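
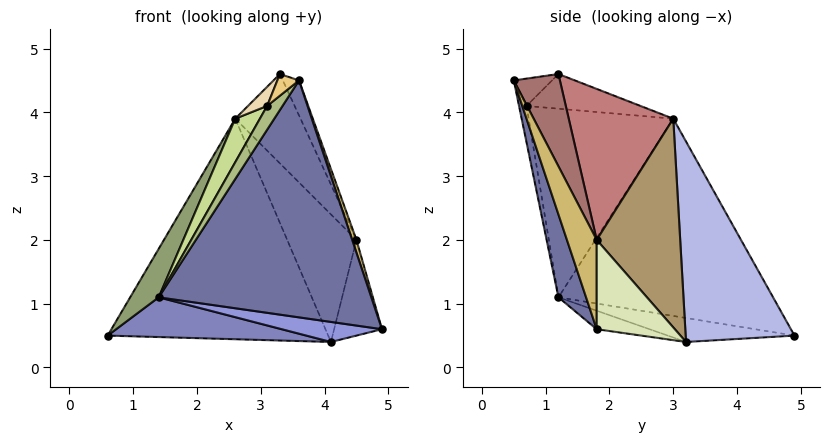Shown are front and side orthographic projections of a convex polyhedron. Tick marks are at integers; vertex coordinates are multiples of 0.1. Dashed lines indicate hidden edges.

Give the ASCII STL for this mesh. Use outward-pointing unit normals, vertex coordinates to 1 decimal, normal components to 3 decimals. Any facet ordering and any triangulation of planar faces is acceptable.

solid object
 facet normal 0.124 -0.953 -0.276
  outer loop
   vertex 1.4 1.2 1.1
   vertex 4.9 1.8 0.6
   vertex 3.6 0.5 4.5
  endloop
 endfacet
 facet normal -0.117 -0.184 -0.976
  outer loop
   vertex 1.4 1.2 1.1
   vertex 0.6 4.9 0.5
   vertex 4.1 3.2 0.4
  endloop
 endfacet
 facet normal -0.105 -0.199 -0.974
  outer loop
   vertex 1.4 1.2 1.1
   vertex 4.1 3.2 0.4
   vertex 4.9 1.8 0.6
  endloop
 endfacet
 facet normal 0.430 0.872 0.234
  outer loop
   vertex 2.6 3.0 3.9
   vertex 4.1 3.2 0.4
   vertex 0.6 4.9 0.5
  endloop
 endfacet
 facet normal -0.883 -0.117 0.454
  outer loop
   vertex 2.6 3.0 3.9
   vertex 0.6 4.9 0.5
   vertex 1.4 1.2 1.1
  endloop
 endfacet
 facet normal -0.436 -0.894 0.098
  outer loop
   vertex 3.1 0.7 4.1
   vertex 1.4 1.2 1.1
   vertex 3.6 0.5 4.5
  endloop
 endfacet
 facet normal -0.871 -0.149 0.469
  outer loop
   vertex 3.1 0.7 4.1
   vertex 2.6 3.0 3.9
   vertex 1.4 1.2 1.1
  endloop
 endfacet
 facet normal 0.829 0.507 0.237
  outer loop
   vertex 4.5 1.8 2.0
   vertex 4.9 1.8 0.6
   vertex 4.1 3.2 0.4
  endloop
 endfacet
 facet normal 0.723 0.600 0.344
  outer loop
   vertex 4.5 1.8 2.0
   vertex 4.1 3.2 0.4
   vertex 2.6 3.0 3.9
  endloop
 endfacet
 facet normal 0.953 -0.136 0.272
  outer loop
   vertex 4.5 1.8 2.0
   vertex 3.6 0.5 4.5
   vertex 4.9 1.8 0.6
  endloop
 endfacet
 facet normal -0.666 -0.377 0.644
  outer loop
   vertex 3.3 1.2 4.6
   vertex 3.1 0.7 4.1
   vertex 3.6 0.5 4.5
  endloop
 endfacet
 facet normal -0.860 -0.145 0.489
  outer loop
   vertex 3.3 1.2 4.6
   vertex 2.6 3.0 3.9
   vertex 3.1 0.7 4.1
  endloop
 endfacet
 facet normal 0.840 0.295 0.456
  outer loop
   vertex 3.3 1.2 4.6
   vertex 3.6 0.5 4.5
   vertex 4.5 1.8 2.0
  endloop
 endfacet
 facet normal 0.754 0.471 0.457
  outer loop
   vertex 3.3 1.2 4.6
   vertex 4.5 1.8 2.0
   vertex 2.6 3.0 3.9
  endloop
 endfacet
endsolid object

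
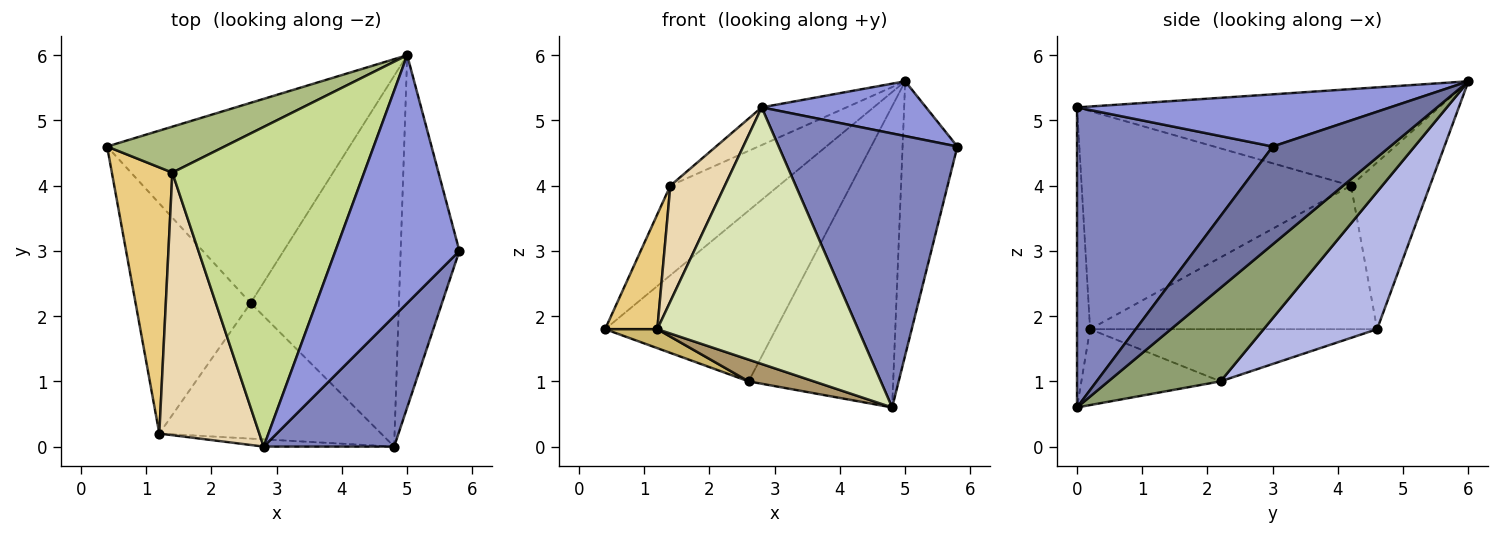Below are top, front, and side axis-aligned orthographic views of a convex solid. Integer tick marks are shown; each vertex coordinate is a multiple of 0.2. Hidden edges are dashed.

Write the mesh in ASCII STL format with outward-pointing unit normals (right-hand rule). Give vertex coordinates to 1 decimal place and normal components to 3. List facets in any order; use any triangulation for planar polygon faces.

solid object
 facet normal 0.796 0.372 -0.478
  outer loop
   vertex 5.0 6.0 5.6
   vertex 5.8 3.0 4.6
   vertex 4.8 0.0 0.6
  endloop
 endfacet
 facet normal 0.703 -0.642 0.306
  outer loop
   vertex 2.8 0.0 5.2
   vertex 4.8 0.0 0.6
   vertex 5.8 3.0 4.6
  endloop
 endfacet
 facet normal 0.380 -0.200 0.903
  outer loop
   vertex 2.8 0.0 5.2
   vertex 5.8 3.0 4.6
   vertex 5.0 6.0 5.6
  endloop
 endfacet
 facet normal 0.396 0.596 -0.699
  outer loop
   vertex 2.6 2.2 1.0
   vertex 0.4 4.6 1.8
   vertex 5.0 6.0 5.6
  endloop
 endfacet
 facet normal 0.440 0.566 -0.697
  outer loop
   vertex 2.6 2.2 1.0
   vertex 5.0 6.0 5.6
   vertex 4.8 0.0 0.6
  endloop
 endfacet
 facet normal -0.544 0.747 0.383
  outer loop
   vertex 1.4 4.2 4.0
   vertex 5.0 6.0 5.6
   vertex 0.4 4.6 1.8
  endloop
 endfacet
 facet normal -0.447 0.105 0.888
  outer loop
   vertex 1.4 4.2 4.0
   vertex 2.8 0.0 5.2
   vertex 5.0 6.0 5.6
  endloop
 endfacet
 facet normal -0.065 -0.997 -0.028
  outer loop
   vertex 1.2 0.2 1.8
   vertex 4.8 0.0 0.6
   vertex 2.8 0.0 5.2
  endloop
 endfacet
 facet normal -0.320 -0.150 -0.935
  outer loop
   vertex 1.2 0.2 1.8
   vertex 2.6 2.2 1.0
   vertex 4.8 0.0 0.6
  endloop
 endfacet
 facet normal -0.412 -0.075 -0.908
  outer loop
   vertex 1.2 0.2 1.8
   vertex 0.4 4.6 1.8
   vertex 2.6 2.2 1.0
  endloop
 endfacet
 facet normal -0.909 -0.165 0.383
  outer loop
   vertex 1.2 0.2 1.8
   vertex 1.4 4.2 4.0
   vertex 0.4 4.6 1.8
  endloop
 endfacet
 facet normal -0.894 -0.181 0.410
  outer loop
   vertex 1.2 0.2 1.8
   vertex 2.8 0.0 5.2
   vertex 1.4 4.2 4.0
  endloop
 endfacet
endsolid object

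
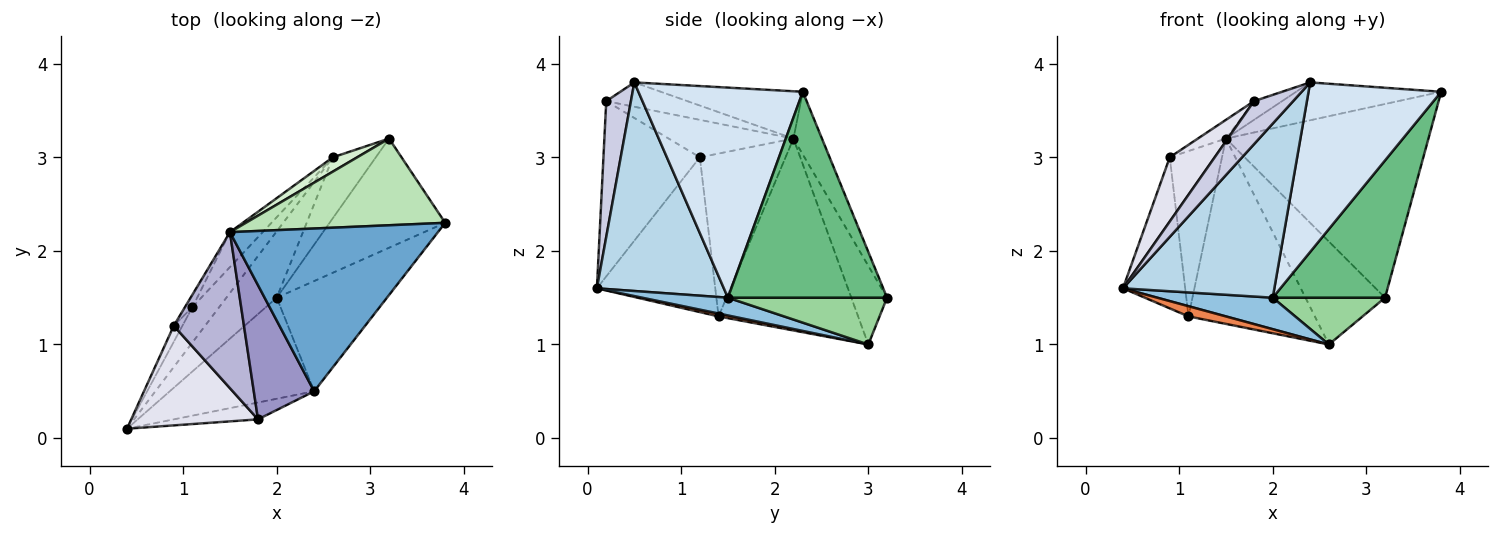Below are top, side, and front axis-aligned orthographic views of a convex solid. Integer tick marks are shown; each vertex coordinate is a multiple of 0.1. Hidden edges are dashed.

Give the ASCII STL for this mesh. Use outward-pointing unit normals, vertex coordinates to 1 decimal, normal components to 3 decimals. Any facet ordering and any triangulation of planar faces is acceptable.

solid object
 facet normal -0.216 0.221 0.951
  outer loop
   vertex 1.5 2.2 3.2
   vertex 2.4 0.5 3.8
   vertex 3.8 2.3 3.7
  endloop
 endfacet
 facet normal 0.304 -0.408 -0.861
  outer loop
   vertex 2.0 1.5 1.5
   vertex 0.4 0.1 1.6
   vertex 2.6 3.0 1.0
  endloop
 endfacet
 facet normal 0.587 -0.700 -0.406
  outer loop
   vertex 2.0 1.5 1.5
   vertex 2.4 0.5 3.8
   vertex 0.4 0.1 1.6
  endloop
 endfacet
 facet normal 0.720 -0.581 -0.378
  outer loop
   vertex 2.0 1.5 1.5
   vertex 3.8 2.3 3.7
   vertex 2.4 0.5 3.8
  endloop
 endfacet
 facet normal 0.104 -0.276 -0.955
  outer loop
   vertex 1.1 1.4 1.3
   vertex 2.6 3.0 1.0
   vertex 0.4 0.1 1.6
  endloop
 endfacet
 facet normal -0.735 0.666 -0.126
  outer loop
   vertex 1.1 1.4 1.3
   vertex 1.5 2.2 3.2
   vertex 2.6 3.0 1.0
  endloop
 endfacet
 facet normal -0.884 0.465 -0.049
  outer loop
   vertex 0.9 1.2 3.0
   vertex 1.1 1.4 1.3
   vertex 0.4 0.1 1.6
  endloop
 endfacet
 facet normal -0.853 0.520 -0.039
  outer loop
   vertex 0.9 1.2 3.0
   vertex 1.5 2.2 3.2
   vertex 1.1 1.4 1.3
  endloop
 endfacet
 facet normal 0.743 -0.524 -0.417
  outer loop
   vertex 3.2 3.2 1.5
   vertex 3.8 2.3 3.7
   vertex 2.0 1.5 1.5
  endloop
 endfacet
 facet normal 0.654 -0.461 -0.600
  outer loop
   vertex 3.2 3.2 1.5
   vertex 2.0 1.5 1.5
   vertex 2.6 3.0 1.0
  endloop
 endfacet
 facet normal -0.127 0.905 0.405
  outer loop
   vertex 3.2 3.2 1.5
   vertex 1.5 2.2 3.2
   vertex 3.8 2.3 3.7
  endloop
 endfacet
 facet normal -0.406 0.905 0.126
  outer loop
   vertex 3.2 3.2 1.5
   vertex 2.6 3.0 1.0
   vertex 1.5 2.2 3.2
  endloop
 endfacet
 facet normal -0.371 0.128 0.920
  outer loop
   vertex 1.8 0.2 3.6
   vertex 2.4 0.5 3.8
   vertex 1.5 2.2 3.2
  endloop
 endfacet
 facet normal -0.468 0.105 0.877
  outer loop
   vertex 1.8 0.2 3.6
   vertex 1.5 2.2 3.2
   vertex 0.9 1.2 3.0
  endloop
 endfacet
 facet normal 0.506 -0.803 -0.314
  outer loop
   vertex 1.8 0.2 3.6
   vertex 0.4 0.1 1.6
   vertex 2.4 0.5 3.8
  endloop
 endfacet
 facet normal -0.758 -0.353 0.548
  outer loop
   vertex 1.8 0.2 3.6
   vertex 0.9 1.2 3.0
   vertex 0.4 0.1 1.6
  endloop
 endfacet
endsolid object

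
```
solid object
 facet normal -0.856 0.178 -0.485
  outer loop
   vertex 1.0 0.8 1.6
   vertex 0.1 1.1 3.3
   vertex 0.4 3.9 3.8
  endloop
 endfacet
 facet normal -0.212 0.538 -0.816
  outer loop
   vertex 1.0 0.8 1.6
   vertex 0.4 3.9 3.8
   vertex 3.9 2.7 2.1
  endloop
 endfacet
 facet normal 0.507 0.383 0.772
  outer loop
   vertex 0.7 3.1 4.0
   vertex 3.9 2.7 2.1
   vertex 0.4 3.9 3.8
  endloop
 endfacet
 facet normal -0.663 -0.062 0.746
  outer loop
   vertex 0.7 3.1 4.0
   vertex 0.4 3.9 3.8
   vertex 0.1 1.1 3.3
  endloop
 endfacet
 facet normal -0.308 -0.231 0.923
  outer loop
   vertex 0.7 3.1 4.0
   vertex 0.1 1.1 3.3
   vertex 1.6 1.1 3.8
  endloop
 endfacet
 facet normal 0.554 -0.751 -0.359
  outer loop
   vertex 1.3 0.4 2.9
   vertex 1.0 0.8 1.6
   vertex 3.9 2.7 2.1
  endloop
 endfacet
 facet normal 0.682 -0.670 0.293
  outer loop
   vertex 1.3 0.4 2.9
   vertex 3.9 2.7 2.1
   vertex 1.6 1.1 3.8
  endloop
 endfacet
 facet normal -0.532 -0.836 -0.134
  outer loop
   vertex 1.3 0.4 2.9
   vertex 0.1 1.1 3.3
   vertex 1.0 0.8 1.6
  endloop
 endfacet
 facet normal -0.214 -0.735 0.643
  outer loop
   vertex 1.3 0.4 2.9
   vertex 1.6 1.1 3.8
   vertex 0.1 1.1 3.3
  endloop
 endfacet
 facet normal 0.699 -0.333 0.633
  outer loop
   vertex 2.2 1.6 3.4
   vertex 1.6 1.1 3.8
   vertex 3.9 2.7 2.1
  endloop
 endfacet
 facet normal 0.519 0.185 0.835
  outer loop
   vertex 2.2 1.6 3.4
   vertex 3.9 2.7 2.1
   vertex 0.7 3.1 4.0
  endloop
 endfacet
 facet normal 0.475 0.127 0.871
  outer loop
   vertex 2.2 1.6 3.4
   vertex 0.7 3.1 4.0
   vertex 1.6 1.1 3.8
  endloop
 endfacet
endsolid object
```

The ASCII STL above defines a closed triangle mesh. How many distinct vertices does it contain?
8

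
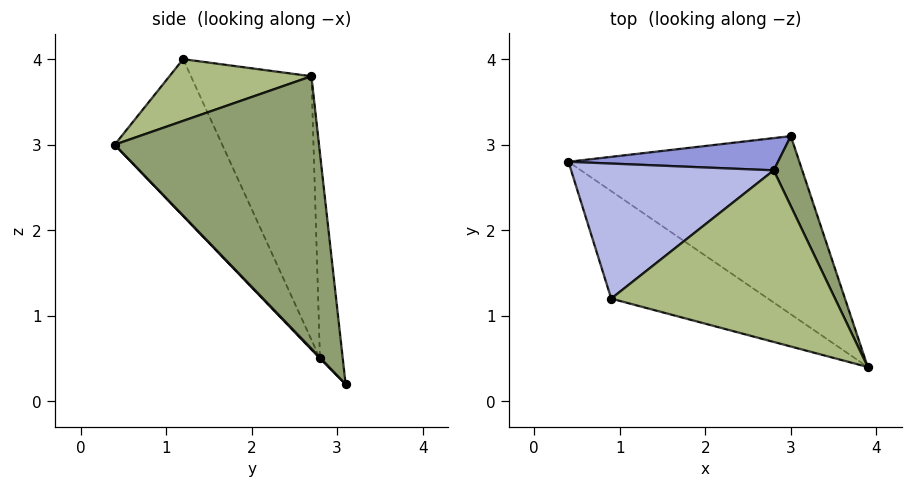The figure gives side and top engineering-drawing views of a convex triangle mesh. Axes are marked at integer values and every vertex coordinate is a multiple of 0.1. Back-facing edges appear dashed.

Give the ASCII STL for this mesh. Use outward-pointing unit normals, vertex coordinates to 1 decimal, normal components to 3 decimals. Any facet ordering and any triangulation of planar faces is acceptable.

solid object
 facet normal 0.003 -0.719 -0.695
  outer loop
   vertex 3.0 3.1 0.2
   vertex 3.9 0.4 3.0
   vertex 0.4 2.8 0.5
  endloop
 endfacet
 facet normal -0.348 -0.870 -0.348
  outer loop
   vertex 0.9 1.2 4.0
   vertex 0.4 2.8 0.5
   vertex 3.9 0.4 3.0
  endloop
 endfacet
 facet normal -0.102 0.989 0.104
  outer loop
   vertex 2.8 2.7 3.8
   vertex 3.0 3.1 0.2
   vertex 0.4 2.8 0.5
  endloop
 endfacet
 facet normal -0.537 0.735 0.413
  outer loop
   vertex 2.8 2.7 3.8
   vertex 0.4 2.8 0.5
   vertex 0.9 1.2 4.0
  endloop
 endfacet
 facet normal 0.911 0.402 0.095
  outer loop
   vertex 2.8 2.7 3.8
   vertex 3.9 0.4 3.0
   vertex 3.0 3.1 0.2
  endloop
 endfacet
 facet normal 0.260 -0.204 0.944
  outer loop
   vertex 2.8 2.7 3.8
   vertex 0.9 1.2 4.0
   vertex 3.9 0.4 3.0
  endloop
 endfacet
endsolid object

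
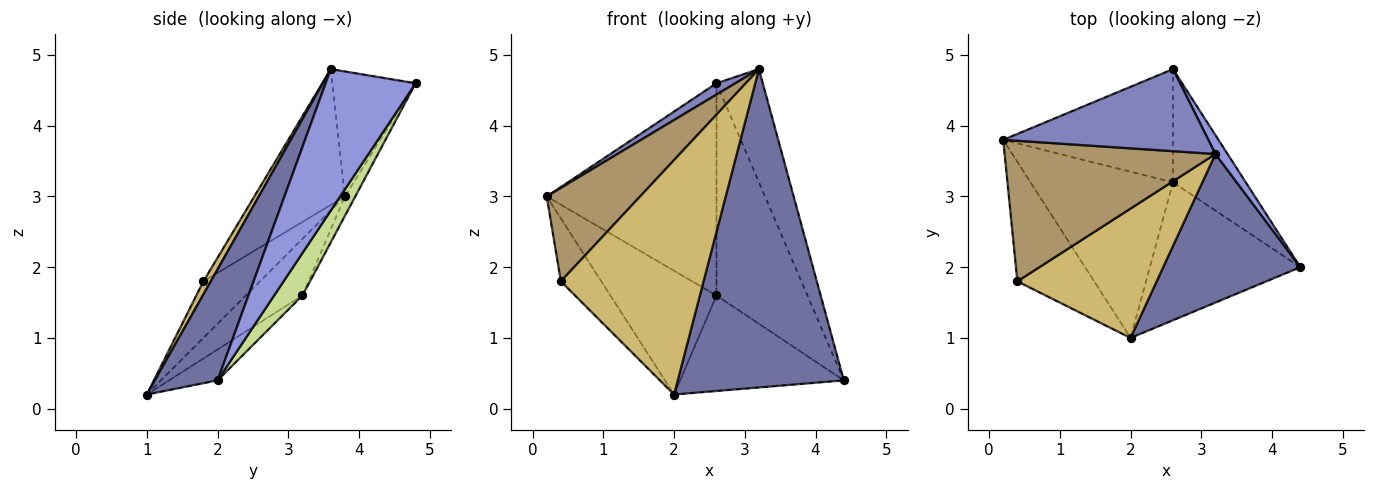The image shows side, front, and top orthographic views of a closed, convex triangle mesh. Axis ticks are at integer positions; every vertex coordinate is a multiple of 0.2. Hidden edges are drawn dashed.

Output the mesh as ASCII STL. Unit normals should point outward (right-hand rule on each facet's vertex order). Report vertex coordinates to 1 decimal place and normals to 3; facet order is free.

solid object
 facet normal 0.324 -0.857 0.400
  outer loop
   vertex 3.2 3.6 4.8
   vertex 2.0 1.0 0.2
   vertex 4.4 2.0 0.4
  endloop
 endfacet
 facet normal -0.517 -0.117 0.848
  outer loop
   vertex 2.6 4.8 4.6
   vertex 0.2 3.8 3.0
   vertex 3.2 3.6 4.8
  endloop
 endfacet
 facet normal 0.887 0.456 0.076
  outer loop
   vertex 2.6 4.8 4.6
   vertex 3.2 3.6 4.8
   vertex 4.4 2.0 0.4
  endloop
 endfacet
 facet normal -0.304 0.569 -0.764
  outer loop
   vertex 2.6 3.2 1.6
   vertex 2.0 1.0 0.2
   vertex 0.2 3.8 3.0
  endloop
 endfacet
 facet normal -0.166 0.561 -0.811
  outer loop
   vertex 2.6 3.2 1.6
   vertex 4.4 2.0 0.4
   vertex 2.0 1.0 0.2
  endloop
 endfacet
 facet normal -0.054 0.881 -0.470
  outer loop
   vertex 2.6 3.2 1.6
   vertex 0.2 3.8 3.0
   vertex 2.6 4.8 4.6
  endloop
 endfacet
 facet normal 0.265 0.851 -0.454
  outer loop
   vertex 2.6 3.2 1.6
   vertex 2.6 4.8 4.6
   vertex 4.4 2.0 0.4
  endloop
 endfacet
 facet normal -0.546 0.390 -0.741
  outer loop
   vertex 0.4 1.8 1.8
   vertex 0.2 3.8 3.0
   vertex 2.0 1.0 0.2
  endloop
 endfacet
 facet normal -0.473 -0.488 0.734
  outer loop
   vertex 0.4 1.8 1.8
   vertex 3.2 3.6 4.8
   vertex 0.2 3.8 3.0
  endloop
 endfacet
 facet normal 0.045 -0.875 0.483
  outer loop
   vertex 0.4 1.8 1.8
   vertex 2.0 1.0 0.2
   vertex 3.2 3.6 4.8
  endloop
 endfacet
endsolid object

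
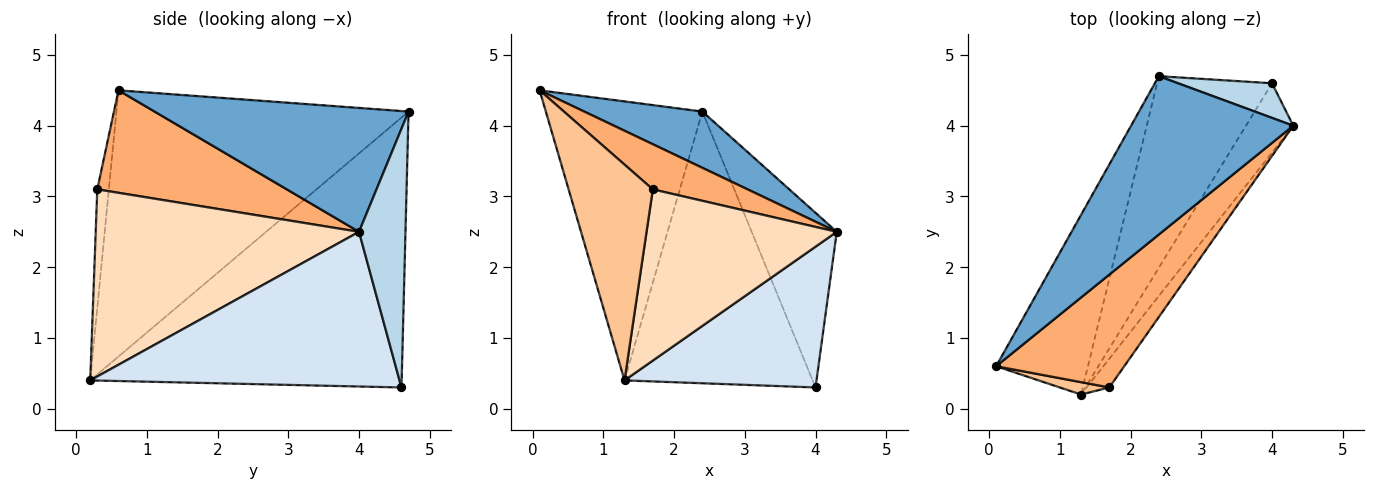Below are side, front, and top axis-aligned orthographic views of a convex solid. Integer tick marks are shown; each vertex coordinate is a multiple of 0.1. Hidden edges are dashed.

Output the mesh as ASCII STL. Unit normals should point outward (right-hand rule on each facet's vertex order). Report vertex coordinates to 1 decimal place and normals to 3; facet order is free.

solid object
 facet normal 0.584 -0.272 0.765
  outer loop
   vertex 2.4 4.7 4.2
   vertex 0.1 0.6 4.5
   vertex 4.3 4.0 2.5
  endloop
 endfacet
 facet normal -0.843 0.452 -0.291
  outer loop
   vertex 1.3 0.2 0.4
   vertex 0.1 0.6 4.5
   vertex 2.4 4.7 4.2
  endloop
 endfacet
 facet normal 0.472 0.865 0.171
  outer loop
   vertex 4.0 4.6 0.3
   vertex 2.4 4.7 4.2
   vertex 4.3 4.0 2.5
  endloop
 endfacet
 facet normal 0.822 -0.510 -0.251
  outer loop
   vertex 4.0 4.6 0.3
   vertex 4.3 4.0 2.5
   vertex 1.3 0.2 0.4
  endloop
 endfacet
 facet normal -0.804 0.486 -0.342
  outer loop
   vertex 4.0 4.6 0.3
   vertex 1.3 0.2 0.4
   vertex 2.4 4.7 4.2
  endloop
 endfacet
 facet normal 0.596 -0.298 0.745
  outer loop
   vertex 1.7 0.3 3.1
   vertex 4.3 4.0 2.5
   vertex 0.1 0.6 4.5
  endloop
 endfacet
 facet normal -0.136 -0.989 0.057
  outer loop
   vertex 1.7 0.3 3.1
   vertex 0.1 0.6 4.5
   vertex 1.3 0.2 0.4
  endloop
 endfacet
 facet normal 0.807 -0.583 -0.098
  outer loop
   vertex 1.7 0.3 3.1
   vertex 1.3 0.2 0.4
   vertex 4.3 4.0 2.5
  endloop
 endfacet
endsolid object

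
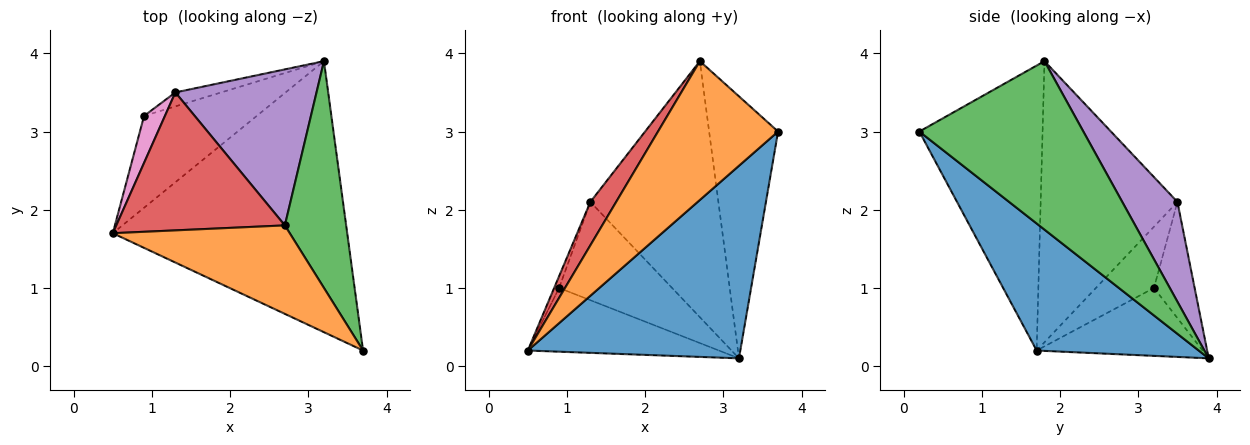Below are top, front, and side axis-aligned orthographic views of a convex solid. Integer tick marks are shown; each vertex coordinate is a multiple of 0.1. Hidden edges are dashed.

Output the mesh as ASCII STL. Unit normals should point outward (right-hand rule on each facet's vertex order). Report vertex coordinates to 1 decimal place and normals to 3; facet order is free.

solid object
 facet normal 0.404 -0.530 -0.746
  outer loop
   vertex 3.2 3.9 0.1
   vertex 3.7 0.2 3.0
   vertex 0.5 1.7 0.2
  endloop
 endfacet
 facet normal -0.654 -0.638 0.406
  outer loop
   vertex 2.7 1.8 3.9
   vertex 0.5 1.7 0.2
   vertex 3.7 0.2 3.0
  endloop
 endfacet
 facet normal 0.874 0.367 0.318
  outer loop
   vertex 2.7 1.8 3.9
   vertex 3.7 0.2 3.0
   vertex 3.2 3.9 0.1
  endloop
 endfacet
 facet normal -0.847 -0.160 0.508
  outer loop
   vertex 1.3 3.5 2.1
   vertex 0.5 1.7 0.2
   vertex 2.7 1.8 3.9
  endloop
 endfacet
 facet normal 0.345 0.801 0.488
  outer loop
   vertex 1.3 3.5 2.1
   vertex 2.7 1.8 3.9
   vertex 3.2 3.9 0.1
  endloop
 endfacet
 facet normal -0.444 0.511 -0.736
  outer loop
   vertex 0.9 3.2 1.0
   vertex 3.2 3.9 0.1
   vertex 0.5 1.7 0.2
  endloop
 endfacet
 facet normal -0.944 0.080 0.321
  outer loop
   vertex 0.9 3.2 1.0
   vertex 0.5 1.7 0.2
   vertex 1.3 3.5 2.1
  endloop
 endfacet
 facet normal -0.336 0.933 -0.132
  outer loop
   vertex 0.9 3.2 1.0
   vertex 1.3 3.5 2.1
   vertex 3.2 3.9 0.1
  endloop
 endfacet
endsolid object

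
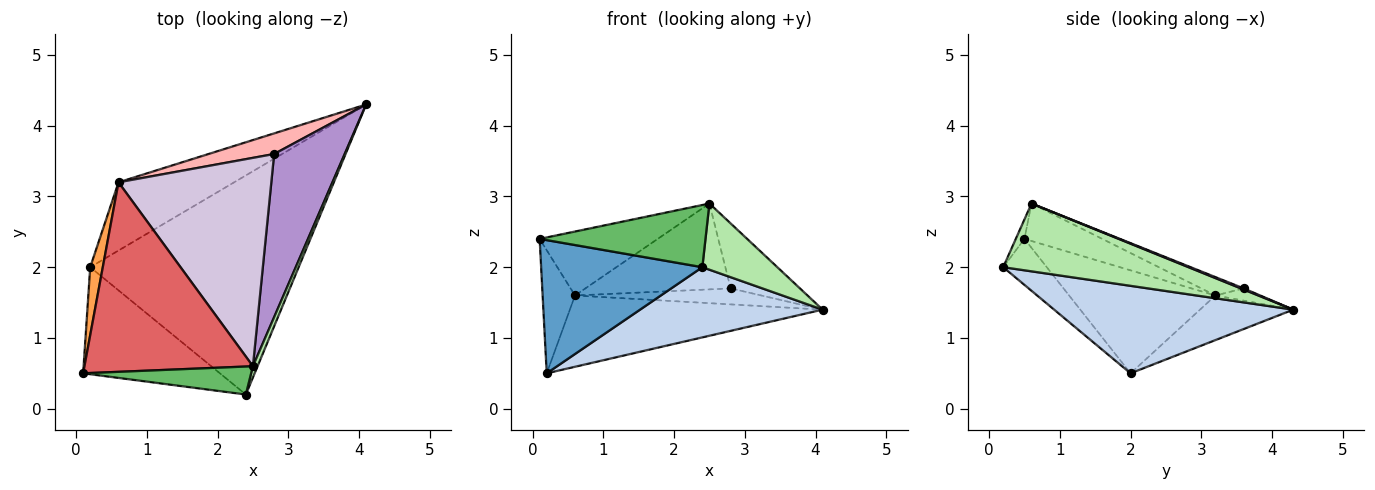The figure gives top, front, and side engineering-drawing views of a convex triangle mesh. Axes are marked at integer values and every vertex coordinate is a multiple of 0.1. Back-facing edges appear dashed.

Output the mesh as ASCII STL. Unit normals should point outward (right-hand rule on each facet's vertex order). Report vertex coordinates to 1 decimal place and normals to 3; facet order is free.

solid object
 facet normal -0.206 -0.763 -0.613
  outer loop
   vertex 0.2 2.0 0.5
   vertex 2.4 0.2 2.0
   vertex 0.1 0.5 2.4
  endloop
 endfacet
 facet normal 0.371 -0.283 -0.884
  outer loop
   vertex 0.2 2.0 0.5
   vertex 4.1 4.3 1.4
   vertex 2.4 0.2 2.0
  endloop
 endfacet
 facet normal -0.969 0.215 0.118
  outer loop
   vertex 0.6 3.2 1.6
   vertex 0.2 2.0 0.5
   vertex 0.1 0.5 2.4
  endloop
 endfacet
 facet normal -0.258 0.698 -0.668
  outer loop
   vertex 0.6 3.2 1.6
   vertex 4.1 4.3 1.4
   vertex 0.2 2.0 0.5
  endloop
 endfacet
 facet normal -0.047 -0.911 0.410
  outer loop
   vertex 2.5 0.6 2.9
   vertex 0.1 0.5 2.4
   vertex 2.4 0.2 2.0
  endloop
 endfacet
 facet normal 0.925 -0.374 0.064
  outer loop
   vertex 2.5 0.6 2.9
   vertex 2.4 0.2 2.0
   vertex 4.1 4.3 1.4
  endloop
 endfacet
 facet normal -0.206 0.313 0.927
  outer loop
   vertex 2.5 0.6 2.9
   vertex 0.6 3.2 1.6
   vertex 0.1 0.5 2.4
  endloop
 endfacet
 facet normal -0.146 0.606 0.782
  outer loop
   vertex 2.8 3.6 1.7
   vertex 4.1 4.3 1.4
   vertex 0.6 3.2 1.6
  endloop
 endfacet
 facet normal 0.015 0.370 0.929
  outer loop
   vertex 2.8 3.6 1.7
   vertex 2.5 0.6 2.9
   vertex 4.1 4.3 1.4
  endloop
 endfacet
 facet normal -0.111 0.379 0.919
  outer loop
   vertex 2.8 3.6 1.7
   vertex 0.6 3.2 1.6
   vertex 2.5 0.6 2.9
  endloop
 endfacet
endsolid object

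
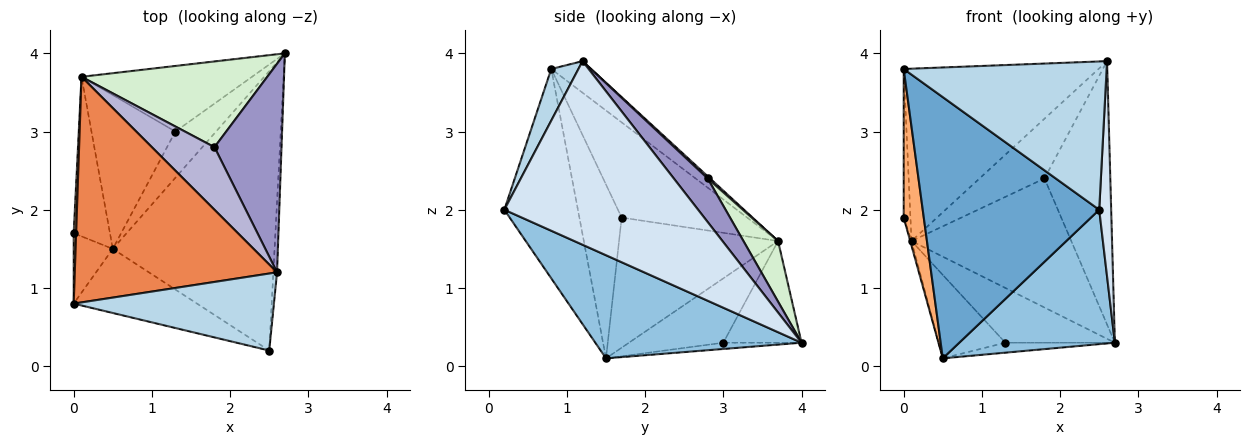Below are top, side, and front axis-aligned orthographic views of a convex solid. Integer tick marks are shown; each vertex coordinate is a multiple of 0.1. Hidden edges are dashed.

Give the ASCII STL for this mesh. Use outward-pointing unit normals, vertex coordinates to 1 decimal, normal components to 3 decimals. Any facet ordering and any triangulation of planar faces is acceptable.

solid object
 facet normal -0.375 -0.900 -0.221
  outer loop
   vertex 0.5 1.5 0.1
   vertex 2.5 0.2 2.0
   vertex 0.0 0.8 3.8
  endloop
 endfacet
 facet normal 0.498 -0.376 -0.781
  outer loop
   vertex 0.5 1.5 0.1
   vertex 2.7 4.0 0.3
   vertex 2.5 0.2 2.0
  endloop
 endfacet
 facet normal 0.118 -0.881 0.458
  outer loop
   vertex 2.6 1.2 3.9
   vertex 0.0 0.8 3.8
   vertex 2.5 0.2 2.0
  endloop
 endfacet
 facet normal 0.998 -0.062 -0.020
  outer loop
   vertex 2.6 1.2 3.9
   vertex 2.5 0.2 2.0
   vertex 2.7 4.0 0.3
  endloop
 endfacet
 facet normal -0.123 0.602 0.789
  outer loop
   vertex 2.6 1.2 3.9
   vertex 0.1 3.7 1.6
   vertex 0.0 0.8 3.8
  endloop
 endfacet
 facet normal -0.885 -0.420 -0.199
  outer loop
   vertex 0.0 1.7 1.9
   vertex 0.5 1.5 0.1
   vertex 0.0 0.8 3.8
  endloop
 endfacet
 facet normal -0.998 0.054 0.025
  outer loop
   vertex 0.0 1.7 1.9
   vertex 0.0 0.8 3.8
   vertex 0.1 3.7 1.6
  endloop
 endfacet
 facet normal -0.963 0.008 -0.268
  outer loop
   vertex 0.0 1.7 1.9
   vertex 0.1 3.7 1.6
   vertex 0.5 1.5 0.1
  endloop
 endfacet
 facet normal -0.149 0.208 -0.967
  outer loop
   vertex 1.3 3.0 0.3
   vertex 2.7 4.0 0.3
   vertex 0.5 1.5 0.1
  endloop
 endfacet
 facet normal -0.416 0.583 -0.698
  outer loop
   vertex 1.3 3.0 0.3
   vertex 0.1 3.7 1.6
   vertex 2.7 4.0 0.3
  endloop
 endfacet
 facet normal -0.559 0.395 -0.729
  outer loop
   vertex 1.3 3.0 0.3
   vertex 0.5 1.5 0.1
   vertex 0.1 3.7 1.6
  endloop
 endfacet
 facet normal 0.178 0.820 0.545
  outer loop
   vertex 1.8 2.8 2.4
   vertex 2.7 4.0 0.3
   vertex 0.1 3.7 1.6
  endloop
 endfacet
 facet normal 0.374 0.727 0.576
  outer loop
   vertex 1.8 2.8 2.4
   vertex 2.6 1.2 3.9
   vertex 2.7 4.0 0.3
  endloop
 endfacet
 facet normal 0.025 0.690 0.723
  outer loop
   vertex 1.8 2.8 2.4
   vertex 0.1 3.7 1.6
   vertex 2.6 1.2 3.9
  endloop
 endfacet
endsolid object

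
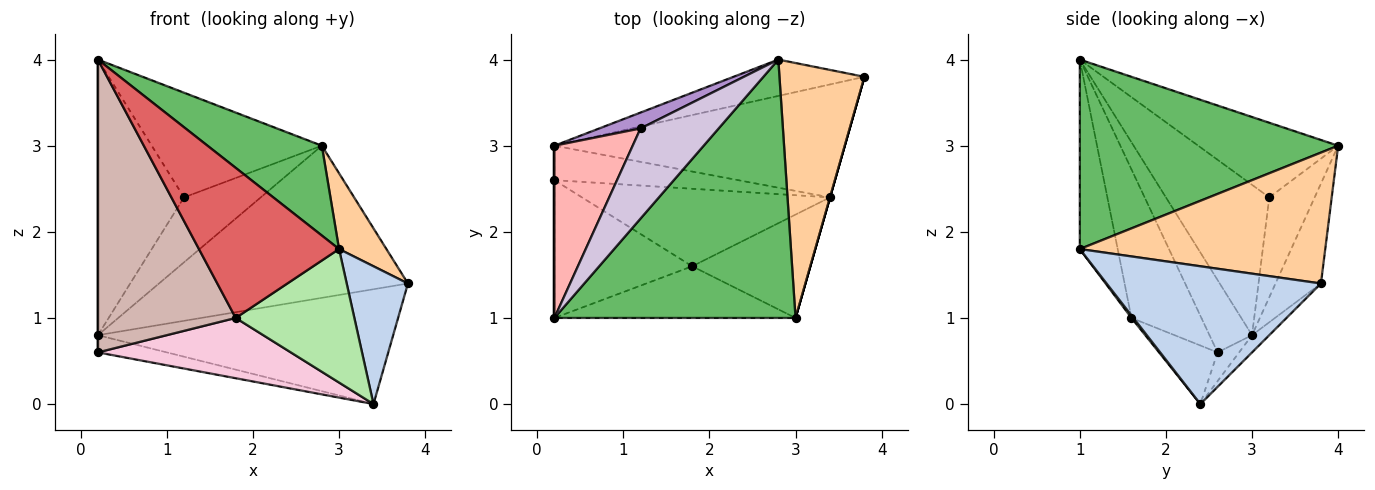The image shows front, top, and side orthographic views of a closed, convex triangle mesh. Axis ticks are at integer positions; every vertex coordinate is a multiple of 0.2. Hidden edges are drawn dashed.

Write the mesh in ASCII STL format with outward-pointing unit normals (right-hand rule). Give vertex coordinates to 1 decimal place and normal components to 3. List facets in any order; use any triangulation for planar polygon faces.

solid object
 facet normal -0.042 0.712 -0.701
  outer loop
   vertex 3.4 2.4 0.0
   vertex 0.2 3.0 0.8
   vertex 3.8 3.8 1.4
  endloop
 endfacet
 facet normal 0.962 -0.275 0.000
  outer loop
   vertex 3.4 2.4 0.0
   vertex 3.8 3.8 1.4
   vertex 3.0 1.0 1.8
  endloop
 endfacet
 facet normal -0.175 0.958 -0.229
  outer loop
   vertex 2.8 4.0 3.0
   vertex 3.8 3.8 1.4
   vertex 0.2 3.0 0.8
  endloop
 endfacet
 facet normal 0.828 -0.160 0.537
  outer loop
   vertex 2.8 4.0 3.0
   vertex 3.0 1.0 1.8
   vertex 3.8 3.8 1.4
  endloop
 endfacet
 facet normal 0.596 -0.264 0.758
  outer loop
   vertex 2.8 4.0 3.0
   vertex 0.2 1.0 4.0
   vertex 3.0 1.0 1.8
  endloop
 endfacet
 facet normal 0.013 -0.791 -0.612
  outer loop
   vertex 1.8 1.6 1.0
   vertex 3.4 2.4 0.0
   vertex 3.0 1.0 1.8
  endloop
 endfacet
 facet normal -0.248 -0.916 -0.315
  outer loop
   vertex 1.8 1.6 1.0
   vertex 3.0 1.0 1.8
   vertex 0.2 1.0 4.0
  endloop
 endfacet
 facet normal -0.713 0.594 0.371
  outer loop
   vertex 1.2 3.2 2.4
   vertex 0.2 3.0 0.8
   vertex 0.2 1.0 4.0
  endloop
 endfacet
 facet normal -0.498 0.842 0.206
  outer loop
   vertex 1.2 3.2 2.4
   vertex 2.8 4.0 3.0
   vertex 0.2 3.0 0.8
  endloop
 endfacet
 facet normal -0.529 0.643 0.554
  outer loop
   vertex 1.2 3.2 2.4
   vertex 0.2 1.0 4.0
   vertex 2.8 4.0 3.0
  endloop
 endfacet
 facet normal -1.000 0.000 0.000
  outer loop
   vertex 0.2 2.6 0.6
   vertex 0.2 1.0 4.0
   vertex 0.2 3.0 0.8
  endloop
 endfacet
 facet normal -0.417 -0.822 -0.387
  outer loop
   vertex 0.2 2.6 0.6
   vertex 1.8 1.6 1.0
   vertex 0.2 1.0 4.0
  endloop
 endfacet
 facet normal -0.138 0.443 -0.886
  outer loop
   vertex 0.2 2.6 0.6
   vertex 0.2 3.0 0.8
   vertex 3.4 2.4 0.0
  endloop
 endfacet
 facet normal -0.183 -0.604 -0.776
  outer loop
   vertex 0.2 2.6 0.6
   vertex 3.4 2.4 0.0
   vertex 1.8 1.6 1.0
  endloop
 endfacet
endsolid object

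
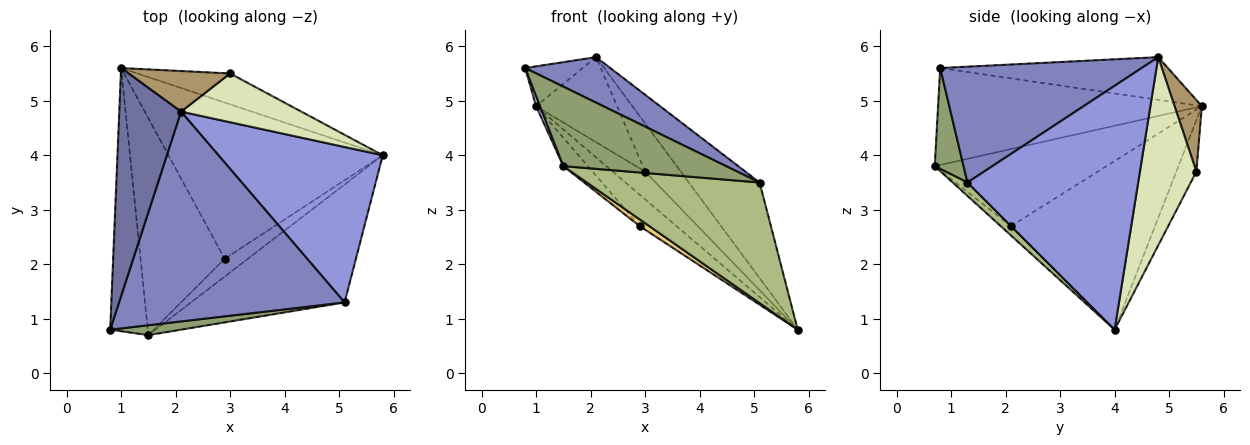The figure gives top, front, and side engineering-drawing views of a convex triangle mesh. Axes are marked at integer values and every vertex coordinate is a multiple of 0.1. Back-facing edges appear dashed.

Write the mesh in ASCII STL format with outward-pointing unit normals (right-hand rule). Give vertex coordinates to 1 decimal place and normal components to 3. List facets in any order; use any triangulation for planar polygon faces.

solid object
 facet normal -0.563 0.142 0.814
  outer loop
   vertex 2.1 4.8 5.8
   vertex 1.0 5.6 4.9
   vertex 0.8 0.8 5.6
  endloop
 endfacet
 facet normal 0.449 -0.189 0.873
  outer loop
   vertex 5.1 1.3 3.5
   vertex 2.1 4.8 5.8
   vertex 0.8 0.8 5.6
  endloop
 endfacet
 facet normal 0.784 0.325 0.528
  outer loop
   vertex 5.1 1.3 3.5
   vertex 5.8 4.0 0.8
   vertex 2.1 4.8 5.8
  endloop
 endfacet
 facet normal -0.932 -0.014 -0.362
  outer loop
   vertex 1.5 0.7 3.8
   vertex 0.8 0.8 5.6
   vertex 1.0 5.6 4.9
  endloop
 endfacet
 facet normal 0.173 -0.977 0.122
  outer loop
   vertex 1.5 0.7 3.8
   vertex 5.1 1.3 3.5
   vertex 0.8 0.8 5.6
  endloop
 endfacet
 facet normal 0.061 -0.714 -0.698
  outer loop
   vertex 1.5 0.7 3.8
   vertex 5.8 4.0 0.8
   vertex 5.1 1.3 3.5
  endloop
 endfacet
 facet normal -0.382 0.617 -0.688
  outer loop
   vertex 3.0 5.5 3.7
   vertex 5.8 4.0 0.8
   vertex 1.0 5.6 4.9
  endloop
 endfacet
 facet normal 0.744 0.470 0.475
  outer loop
   vertex 3.0 5.5 3.7
   vertex 2.1 4.8 5.8
   vertex 5.8 4.0 0.8
  endloop
 endfacet
 facet normal 0.291 0.863 0.412
  outer loop
   vertex 3.0 5.5 3.7
   vertex 1.0 5.6 4.9
   vertex 2.1 4.8 5.8
  endloop
 endfacet
 facet normal -0.611 0.156 -0.776
  outer loop
   vertex 2.9 2.1 2.7
   vertex 1.0 5.6 4.9
   vertex 5.8 4.0 0.8
  endloop
 endfacet
 facet normal -0.356 -0.331 -0.874
  outer loop
   vertex 2.9 2.1 2.7
   vertex 5.8 4.0 0.8
   vertex 1.5 0.7 3.8
  endloop
 endfacet
 facet normal -0.673 0.096 -0.734
  outer loop
   vertex 2.9 2.1 2.7
   vertex 1.5 0.7 3.8
   vertex 1.0 5.6 4.9
  endloop
 endfacet
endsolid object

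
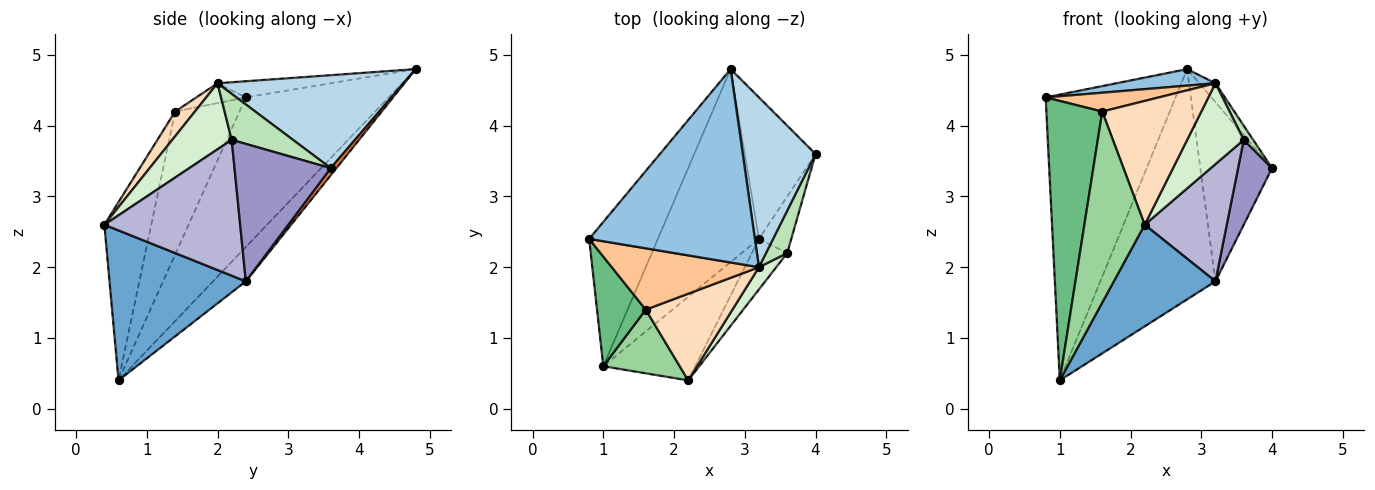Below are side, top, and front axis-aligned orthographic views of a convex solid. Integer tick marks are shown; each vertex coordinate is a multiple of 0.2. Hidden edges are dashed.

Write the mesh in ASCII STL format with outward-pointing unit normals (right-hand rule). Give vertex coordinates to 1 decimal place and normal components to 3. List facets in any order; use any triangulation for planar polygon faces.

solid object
 facet normal 0.720 -0.536 -0.441
  outer loop
   vertex 3.2 2.4 1.8
   vertex 2.2 0.4 2.6
   vertex 1.0 0.6 0.4
  endloop
 endfacet
 facet normal -0.097 -0.085 0.992
  outer loop
   vertex 2.8 4.8 4.8
   vertex 0.8 2.4 4.4
   vertex 3.2 2.0 4.6
  endloop
 endfacet
 facet normal 0.786 0.068 0.615
  outer loop
   vertex 2.8 4.8 4.8
   vertex 3.2 2.0 4.6
   vertex 4.0 3.6 3.4
  endloop
 endfacet
 facet normal -0.700 0.637 -0.322
  outer loop
   vertex 2.8 4.8 4.8
   vertex 1.0 0.6 0.4
   vertex 0.8 2.4 4.4
  endloop
 endfacet
 facet normal 0.062 0.783 -0.618
  outer loop
   vertex 2.8 4.8 4.8
   vertex 4.0 3.6 3.4
   vertex 3.2 2.4 1.8
  endloop
 endfacet
 facet normal -0.213 0.749 -0.627
  outer loop
   vertex 2.8 4.8 4.8
   vertex 3.2 2.4 1.8
   vertex 1.0 0.6 0.4
  endloop
 endfacet
 facet normal -0.128 -0.292 0.948
  outer loop
   vertex 1.6 1.4 4.2
   vertex 3.2 2.0 4.6
   vertex 0.8 2.4 4.4
  endloop
 endfacet
 facet normal 0.162 -0.808 0.566
  outer loop
   vertex 1.6 1.4 4.2
   vertex 2.2 0.4 2.6
   vertex 3.2 2.0 4.6
  endloop
 endfacet
 facet normal -0.731 -0.635 0.249
  outer loop
   vertex 1.6 1.4 4.2
   vertex 0.8 2.4 4.4
   vertex 1.0 0.6 0.4
  endloop
 endfacet
 facet normal -0.594 -0.763 0.254
  outer loop
   vertex 1.6 1.4 4.2
   vertex 1.0 0.6 0.4
   vertex 2.2 0.4 2.6
  endloop
 endfacet
 facet normal 0.899 -0.138 0.415
  outer loop
   vertex 3.6 2.2 3.8
   vertex 4.0 3.6 3.4
   vertex 3.2 2.0 4.6
  endloop
 endfacet
 facet normal 0.711 -0.678 0.186
  outer loop
   vertex 3.6 2.2 3.8
   vertex 3.2 2.0 4.6
   vertex 2.2 0.4 2.6
  endloop
 endfacet
 facet normal 0.921 -0.325 -0.217
  outer loop
   vertex 3.6 2.2 3.8
   vertex 3.2 2.4 1.8
   vertex 4.0 3.6 3.4
  endloop
 endfacet
 facet normal 0.835 -0.505 -0.218
  outer loop
   vertex 3.6 2.2 3.8
   vertex 2.2 0.4 2.6
   vertex 3.2 2.4 1.8
  endloop
 endfacet
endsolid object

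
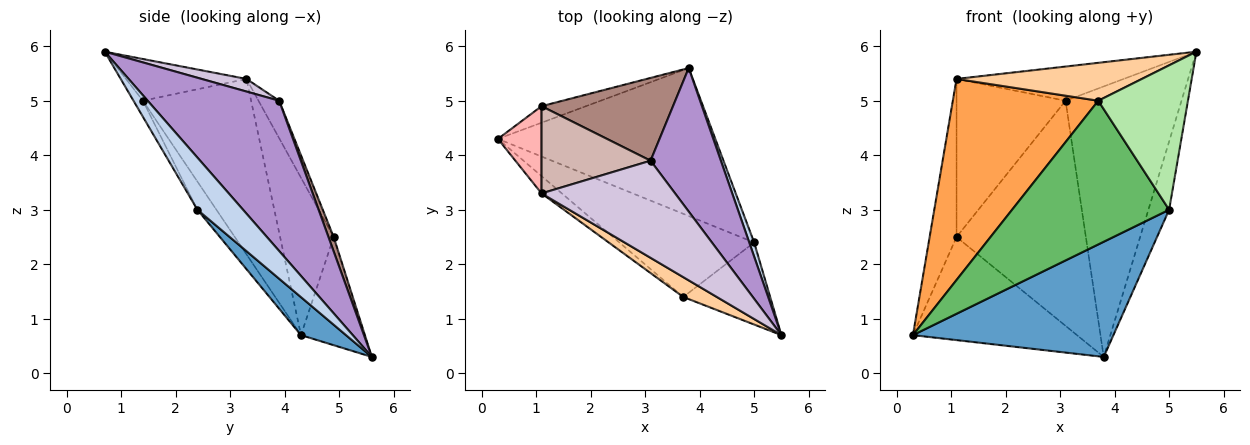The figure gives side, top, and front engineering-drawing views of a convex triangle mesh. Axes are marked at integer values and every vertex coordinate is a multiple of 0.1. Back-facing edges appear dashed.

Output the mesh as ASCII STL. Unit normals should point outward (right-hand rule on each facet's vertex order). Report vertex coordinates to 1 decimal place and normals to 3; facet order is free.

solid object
 facet normal 0.137 -0.608 -0.782
  outer loop
   vertex 5.0 2.4 3.0
   vertex 0.3 4.3 0.7
   vertex 3.8 5.6 0.3
  endloop
 endfacet
 facet normal 0.907 0.412 0.085
  outer loop
   vertex 5.0 2.4 3.0
   vertex 3.8 5.6 0.3
   vertex 5.5 0.7 5.9
  endloop
 endfacet
 facet normal -0.596 -0.800 -0.069
  outer loop
   vertex 3.7 1.4 5.0
   vertex 1.1 3.3 5.4
   vertex 0.3 4.3 0.7
  endloop
 endfacet
 facet normal -0.499 -0.768 0.401
  outer loop
   vertex 3.7 1.4 5.0
   vertex 5.5 0.7 5.9
   vertex 1.1 3.3 5.4
  endloop
 endfacet
 facet normal -0.104 -0.861 -0.498
  outer loop
   vertex 3.7 1.4 5.0
   vertex 0.3 4.3 0.7
   vertex 5.0 2.4 3.0
  endloop
 endfacet
 facet normal -0.091 -0.866 -0.492
  outer loop
   vertex 3.7 1.4 5.0
   vertex 5.0 2.4 3.0
   vertex 5.5 0.7 5.9
  endloop
 endfacet
 facet normal -0.359 0.922 -0.148
  outer loop
   vertex 1.1 4.9 2.5
   vertex 3.8 5.6 0.3
   vertex 0.3 4.3 0.7
  endloop
 endfacet
 facet normal -0.867 0.436 0.240
  outer loop
   vertex 1.1 4.9 2.5
   vertex 0.3 4.3 0.7
   vertex 1.1 3.3 5.4
  endloop
 endfacet
 facet normal 0.708 0.624 0.331
  outer loop
   vertex 3.1 3.9 5.0
   vertex 5.5 0.7 5.9
   vertex 3.8 5.6 0.3
  endloop
 endfacet
 facet normal 0.089 0.331 0.940
  outer loop
   vertex 3.1 3.9 5.0
   vertex 1.1 3.3 5.4
   vertex 5.5 0.7 5.9
  endloop
 endfacet
 facet normal 0.038 0.938 0.345
  outer loop
   vertex 3.1 3.9 5.0
   vertex 3.8 5.6 0.3
   vertex 1.1 4.9 2.5
  endloop
 endfacet
 facet normal -0.164 0.864 0.477
  outer loop
   vertex 3.1 3.9 5.0
   vertex 1.1 4.9 2.5
   vertex 1.1 3.3 5.4
  endloop
 endfacet
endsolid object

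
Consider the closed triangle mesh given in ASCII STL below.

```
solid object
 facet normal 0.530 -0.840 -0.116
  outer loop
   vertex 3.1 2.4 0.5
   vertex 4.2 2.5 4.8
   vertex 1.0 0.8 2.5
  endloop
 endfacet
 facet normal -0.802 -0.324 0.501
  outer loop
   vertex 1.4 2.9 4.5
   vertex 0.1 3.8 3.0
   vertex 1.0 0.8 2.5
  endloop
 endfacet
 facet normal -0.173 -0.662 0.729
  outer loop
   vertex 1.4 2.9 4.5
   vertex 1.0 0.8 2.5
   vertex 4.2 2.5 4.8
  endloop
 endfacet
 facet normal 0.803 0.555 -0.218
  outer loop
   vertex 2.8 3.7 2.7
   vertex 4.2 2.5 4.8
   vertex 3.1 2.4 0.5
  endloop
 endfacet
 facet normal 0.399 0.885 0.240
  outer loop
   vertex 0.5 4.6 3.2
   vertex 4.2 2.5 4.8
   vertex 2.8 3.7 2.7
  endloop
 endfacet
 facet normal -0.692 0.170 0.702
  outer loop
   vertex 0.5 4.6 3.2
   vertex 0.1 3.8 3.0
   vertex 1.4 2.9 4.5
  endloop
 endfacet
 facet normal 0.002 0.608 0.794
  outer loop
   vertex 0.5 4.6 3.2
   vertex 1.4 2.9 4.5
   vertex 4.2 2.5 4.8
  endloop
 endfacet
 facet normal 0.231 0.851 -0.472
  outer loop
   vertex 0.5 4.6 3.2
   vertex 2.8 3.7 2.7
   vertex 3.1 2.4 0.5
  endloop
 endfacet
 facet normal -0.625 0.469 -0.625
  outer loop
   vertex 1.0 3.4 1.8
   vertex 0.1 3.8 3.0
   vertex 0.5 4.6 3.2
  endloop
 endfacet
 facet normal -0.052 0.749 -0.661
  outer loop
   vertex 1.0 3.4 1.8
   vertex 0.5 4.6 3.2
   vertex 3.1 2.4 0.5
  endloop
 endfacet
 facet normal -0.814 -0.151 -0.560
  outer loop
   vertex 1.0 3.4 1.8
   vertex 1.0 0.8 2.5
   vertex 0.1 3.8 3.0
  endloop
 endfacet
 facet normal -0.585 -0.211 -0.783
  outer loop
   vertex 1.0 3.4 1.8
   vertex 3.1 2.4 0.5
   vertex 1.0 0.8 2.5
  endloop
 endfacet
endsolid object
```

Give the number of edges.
18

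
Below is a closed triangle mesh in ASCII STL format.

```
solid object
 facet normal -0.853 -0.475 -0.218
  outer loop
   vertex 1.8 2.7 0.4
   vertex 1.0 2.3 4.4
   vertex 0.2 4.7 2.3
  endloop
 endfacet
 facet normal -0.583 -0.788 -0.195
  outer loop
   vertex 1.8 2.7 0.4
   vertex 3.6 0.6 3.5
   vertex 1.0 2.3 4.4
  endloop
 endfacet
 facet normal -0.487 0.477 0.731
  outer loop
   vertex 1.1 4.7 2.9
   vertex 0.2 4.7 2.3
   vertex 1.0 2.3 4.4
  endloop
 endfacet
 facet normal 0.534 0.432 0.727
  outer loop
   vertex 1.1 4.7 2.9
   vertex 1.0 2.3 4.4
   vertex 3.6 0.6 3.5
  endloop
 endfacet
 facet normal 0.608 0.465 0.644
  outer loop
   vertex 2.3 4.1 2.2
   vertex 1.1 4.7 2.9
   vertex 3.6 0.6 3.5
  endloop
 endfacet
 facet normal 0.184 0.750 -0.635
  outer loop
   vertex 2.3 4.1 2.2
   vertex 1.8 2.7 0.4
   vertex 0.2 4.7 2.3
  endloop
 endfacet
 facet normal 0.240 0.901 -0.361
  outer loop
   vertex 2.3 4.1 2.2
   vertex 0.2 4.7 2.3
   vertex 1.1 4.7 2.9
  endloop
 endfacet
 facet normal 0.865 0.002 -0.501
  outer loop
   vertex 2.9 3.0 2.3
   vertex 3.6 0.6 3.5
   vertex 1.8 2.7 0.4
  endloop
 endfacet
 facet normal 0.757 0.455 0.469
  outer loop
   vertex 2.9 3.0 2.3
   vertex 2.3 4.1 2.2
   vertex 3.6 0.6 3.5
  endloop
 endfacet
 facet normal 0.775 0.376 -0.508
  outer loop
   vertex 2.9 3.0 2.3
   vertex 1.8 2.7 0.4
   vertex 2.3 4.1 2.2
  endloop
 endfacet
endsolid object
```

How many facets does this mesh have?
10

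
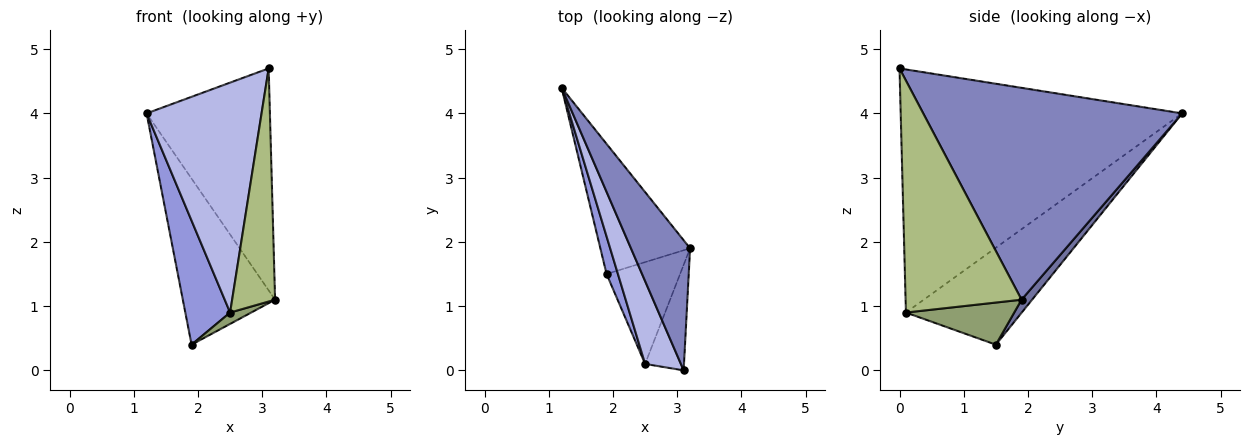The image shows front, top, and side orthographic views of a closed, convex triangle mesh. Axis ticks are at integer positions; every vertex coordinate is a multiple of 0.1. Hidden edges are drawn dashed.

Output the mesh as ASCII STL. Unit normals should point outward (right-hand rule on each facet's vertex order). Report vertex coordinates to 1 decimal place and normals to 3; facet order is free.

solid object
 facet normal 0.089 0.784 -0.614
  outer loop
   vertex 1.9 1.5 0.4
   vertex 1.2 4.4 4.0
   vertex 3.2 1.9 1.1
  endloop
 endfacet
 facet normal 0.875 0.417 0.244
  outer loop
   vertex 3.1 0.0 4.7
   vertex 3.2 1.9 1.1
   vertex 1.2 4.4 4.0
  endloop
 endfacet
 facet normal -0.927 -0.359 0.109
  outer loop
   vertex 2.5 0.1 0.9
   vertex 1.2 4.4 4.0
   vertex 1.9 1.5 0.4
  endloop
 endfacet
 facet normal -0.917 -0.375 0.135
  outer loop
   vertex 2.5 0.1 0.9
   vertex 3.1 0.0 4.7
   vertex 1.2 4.4 4.0
  endloop
 endfacet
 facet normal 0.495 -0.096 -0.864
  outer loop
   vertex 2.5 0.1 0.9
   vertex 1.9 1.5 0.4
   vertex 3.2 1.9 1.1
  endloop
 endfacet
 facet normal 0.926 -0.343 -0.155
  outer loop
   vertex 2.5 0.1 0.9
   vertex 3.2 1.9 1.1
   vertex 3.1 0.0 4.7
  endloop
 endfacet
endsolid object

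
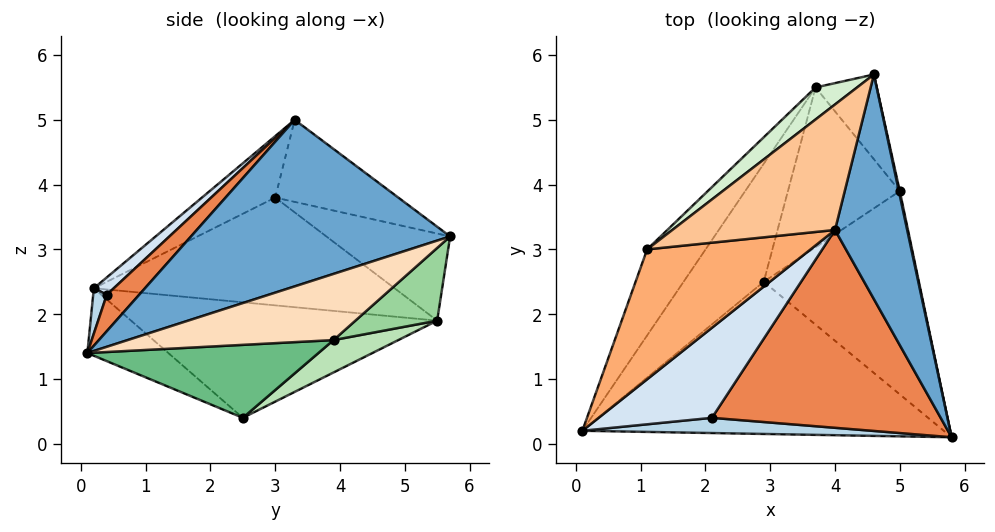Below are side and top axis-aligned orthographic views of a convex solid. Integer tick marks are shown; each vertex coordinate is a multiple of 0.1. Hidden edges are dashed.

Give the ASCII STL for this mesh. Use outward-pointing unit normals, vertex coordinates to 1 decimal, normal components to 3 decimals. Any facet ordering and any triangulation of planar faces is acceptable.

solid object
 facet normal 0.915 0.069 0.397
  outer loop
   vertex 4.0 3.3 5.0
   vertex 5.8 0.1 1.4
   vertex 4.6 5.7 3.2
  endloop
 endfacet
 facet normal -0.155 -0.534 -0.831
  outer loop
   vertex 2.9 2.5 0.4
   vertex 5.8 0.1 1.4
   vertex 0.1 0.2 2.4
  endloop
 endfacet
 facet normal 0.107 -0.726 0.680
  outer loop
   vertex 2.1 0.4 2.3
   vertex 0.1 0.2 2.4
   vertex 5.8 0.1 1.4
  endloop
 endfacet
 facet normal 0.106 -0.714 0.692
  outer loop
   vertex 2.1 0.4 2.3
   vertex 4.0 3.3 5.0
   vertex 0.1 0.2 2.4
  endloop
 endfacet
 facet normal 0.110 -0.715 0.690
  outer loop
   vertex 2.1 0.4 2.3
   vertex 5.8 0.1 1.4
   vertex 4.0 3.3 5.0
  endloop
 endfacet
 facet normal -0.333 -0.324 0.886
  outer loop
   vertex 1.1 3.0 3.8
   vertex 0.1 0.2 2.4
   vertex 4.0 3.3 5.0
  endloop
 endfacet
 facet normal -0.355 0.616 0.703
  outer loop
   vertex 1.1 3.0 3.8
   vertex 4.0 3.3 5.0
   vertex 4.6 5.7 3.2
  endloop
 endfacet
 facet normal 0.979 0.205 0.014
  outer loop
   vertex 5.0 3.9 1.6
   vertex 4.6 5.7 3.2
   vertex 5.8 0.1 1.4
  endloop
 endfacet
 facet normal 0.422 0.136 -0.897
  outer loop
   vertex 5.0 3.9 1.6
   vertex 5.8 0.1 1.4
   vertex 2.9 2.5 0.4
  endloop
 endfacet
 facet normal 0.614 0.596 -0.517
  outer loop
   vertex 3.7 5.5 1.9
   vertex 4.6 5.7 3.2
   vertex 5.0 3.9 1.6
  endloop
 endfacet
 facet normal 0.258 0.376 -0.890
  outer loop
   vertex 3.7 5.5 1.9
   vertex 5.0 3.9 1.6
   vertex 2.9 2.5 0.4
  endloop
 endfacet
 facet normal -0.560 0.785 0.267
  outer loop
   vertex 3.7 5.5 1.9
   vertex 1.1 3.0 3.8
   vertex 4.6 5.7 3.2
  endloop
 endfacet
 facet normal -0.734 0.450 -0.509
  outer loop
   vertex 3.7 5.5 1.9
   vertex 2.9 2.5 0.4
   vertex 0.1 0.2 2.4
  endloop
 endfacet
 facet normal -0.770 0.483 -0.417
  outer loop
   vertex 3.7 5.5 1.9
   vertex 0.1 0.2 2.4
   vertex 1.1 3.0 3.8
  endloop
 endfacet
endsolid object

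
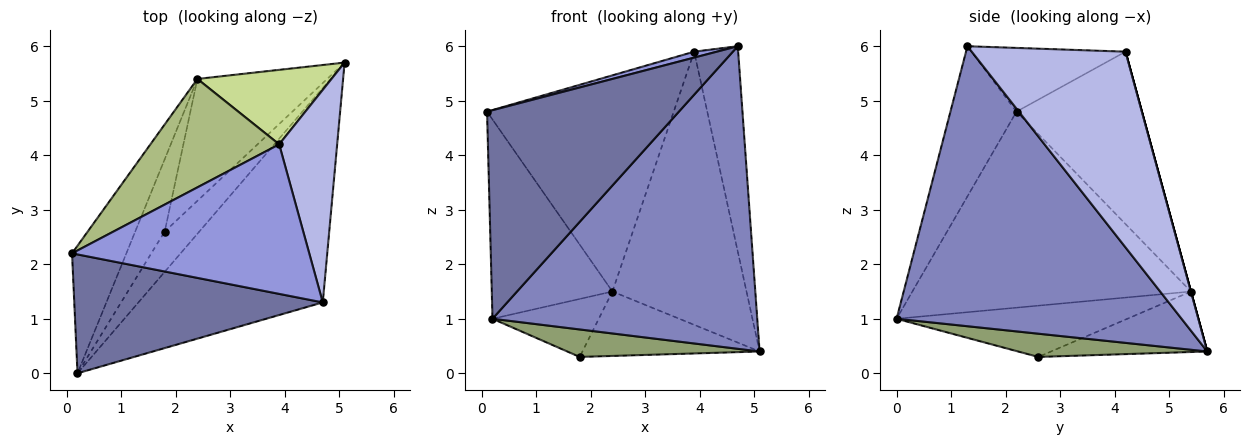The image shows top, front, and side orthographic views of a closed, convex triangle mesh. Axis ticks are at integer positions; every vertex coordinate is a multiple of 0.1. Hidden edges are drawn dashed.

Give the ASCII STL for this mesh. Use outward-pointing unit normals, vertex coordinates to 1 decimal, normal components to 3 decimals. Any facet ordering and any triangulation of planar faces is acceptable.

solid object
 facet normal -0.287 -0.832 0.474
  outer loop
   vertex 0.2 0.0 1.0
   vertex 4.7 1.3 6.0
   vertex 0.1 2.2 4.8
  endloop
 endfacet
 facet normal 0.660 -0.613 -0.435
  outer loop
   vertex 0.2 0.0 1.0
   vertex 5.1 5.7 0.4
   vertex 4.7 1.3 6.0
  endloop
 endfacet
 facet normal -0.259 -0.038 0.965
  outer loop
   vertex 3.9 4.2 5.9
   vertex 0.1 2.2 4.8
   vertex 4.7 1.3 6.0
  endloop
 endfacet
 facet normal 0.925 0.265 0.274
  outer loop
   vertex 3.9 4.2 5.9
   vertex 4.7 1.3 6.0
   vertex 5.1 5.7 0.4
  endloop
 endfacet
 facet normal 0.485 -0.493 -0.722
  outer loop
   vertex 1.8 2.6 0.3
   vertex 5.1 5.7 0.4
   vertex 0.2 0.0 1.0
  endloop
 endfacet
 facet normal -0.515 0.766 0.384
  outer loop
   vertex 2.4 5.4 1.5
   vertex 0.1 2.2 4.8
   vertex 3.9 4.2 5.9
  endloop
 endfacet
 facet normal 0.000 0.965 0.263
  outer loop
   vertex 2.4 5.4 1.5
   vertex 3.9 4.2 5.9
   vertex 5.1 5.7 0.4
  endloop
 endfacet
 facet normal -0.381 0.432 -0.817
  outer loop
   vertex 2.4 5.4 1.5
   vertex 5.1 5.7 0.4
   vertex 1.8 2.6 0.3
  endloop
 endfacet
 facet normal -0.889 0.385 -0.246
  outer loop
   vertex 2.4 5.4 1.5
   vertex 0.2 0.0 1.0
   vertex 0.1 2.2 4.8
  endloop
 endfacet
 facet normal -0.805 0.371 -0.463
  outer loop
   vertex 2.4 5.4 1.5
   vertex 1.8 2.6 0.3
   vertex 0.2 0.0 1.0
  endloop
 endfacet
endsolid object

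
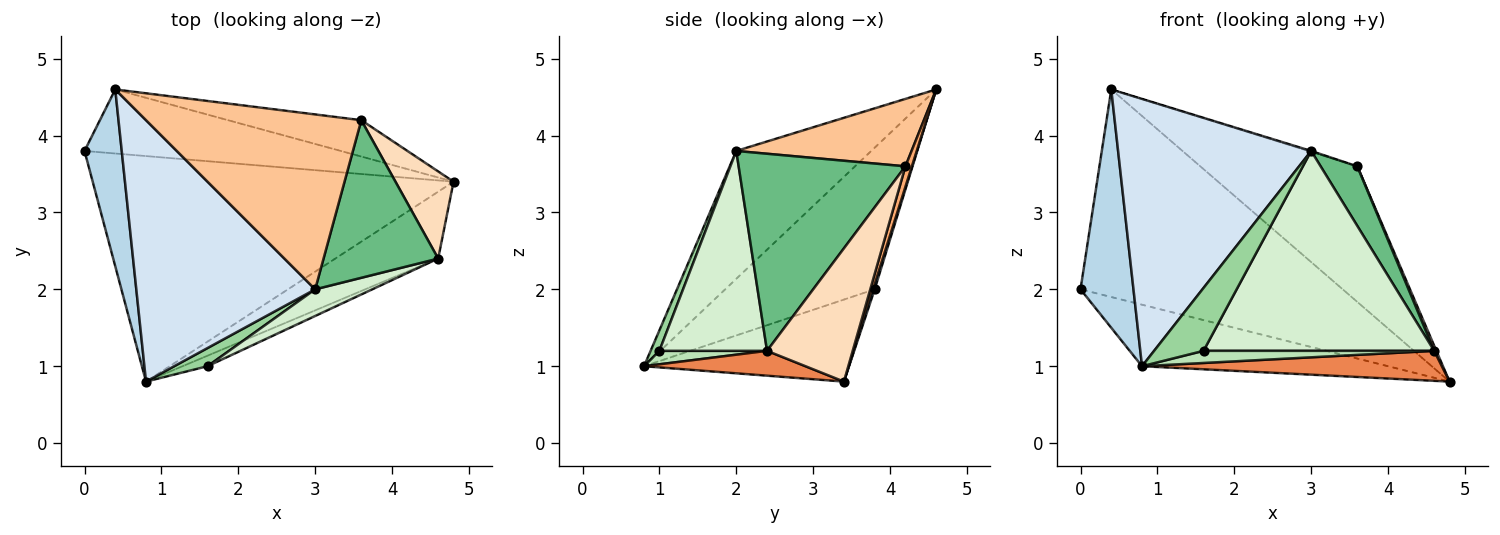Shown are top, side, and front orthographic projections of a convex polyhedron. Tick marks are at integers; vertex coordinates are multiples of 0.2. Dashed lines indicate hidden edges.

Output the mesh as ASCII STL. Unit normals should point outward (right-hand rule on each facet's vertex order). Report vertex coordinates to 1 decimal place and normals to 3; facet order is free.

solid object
 facet normal -0.214 0.257 -0.942
  outer loop
   vertex 0.8 0.8 1.0
   vertex 0.0 3.8 2.0
   vertex 4.8 3.4 0.8
  endloop
 endfacet
 facet normal 0.006 0.956 -0.295
  outer loop
   vertex 0.4 4.6 4.6
   vertex 4.8 3.4 0.8
   vertex 0.0 3.8 2.0
  endloop
 endfacet
 facet normal -0.915 -0.324 0.240
  outer loop
   vertex 0.4 4.6 4.6
   vertex 0.0 3.8 2.0
   vertex 0.8 0.8 1.0
  endloop
 endfacet
 facet normal -0.447 -0.640 0.625
  outer loop
   vertex 3.0 2.0 3.8
   vertex 0.4 4.6 4.6
   vertex 0.8 0.8 1.0
  endloop
 endfacet
 facet normal 0.215 -0.399 -0.891
  outer loop
   vertex 4.6 2.4 1.2
   vertex 0.8 0.8 1.0
   vertex 4.8 3.4 0.8
  endloop
 endfacet
 facet normal 0.040 0.965 -0.259
  outer loop
   vertex 3.6 4.2 3.6
   vertex 4.8 3.4 0.8
   vertex 0.4 4.6 4.6
  endloop
 endfacet
 facet normal 0.299 0.005 0.954
  outer loop
   vertex 3.6 4.2 3.6
   vertex 0.4 4.6 4.6
   vertex 3.0 2.0 3.8
  endloop
 endfacet
 facet normal 0.916 -0.023 0.399
  outer loop
   vertex 3.6 4.2 3.6
   vertex 4.6 2.4 1.2
   vertex 4.8 3.4 0.8
  endloop
 endfacet
 facet normal 0.849 -0.187 0.494
  outer loop
   vertex 3.6 4.2 3.6
   vertex 3.0 2.0 3.8
   vertex 4.6 2.4 1.2
  endloop
 endfacet
 facet normal 0.168 -0.947 0.274
  outer loop
   vertex 1.6 1.0 1.2
   vertex 3.0 2.0 3.8
   vertex 0.8 0.8 1.0
  endloop
 endfacet
 facet normal 0.333 -0.713 -0.618
  outer loop
   vertex 1.6 1.0 1.2
   vertex 0.8 0.8 1.0
   vertex 4.6 2.4 1.2
  endloop
 endfacet
 facet normal 0.420 -0.900 0.120
  outer loop
   vertex 1.6 1.0 1.2
   vertex 4.6 2.4 1.2
   vertex 3.0 2.0 3.8
  endloop
 endfacet
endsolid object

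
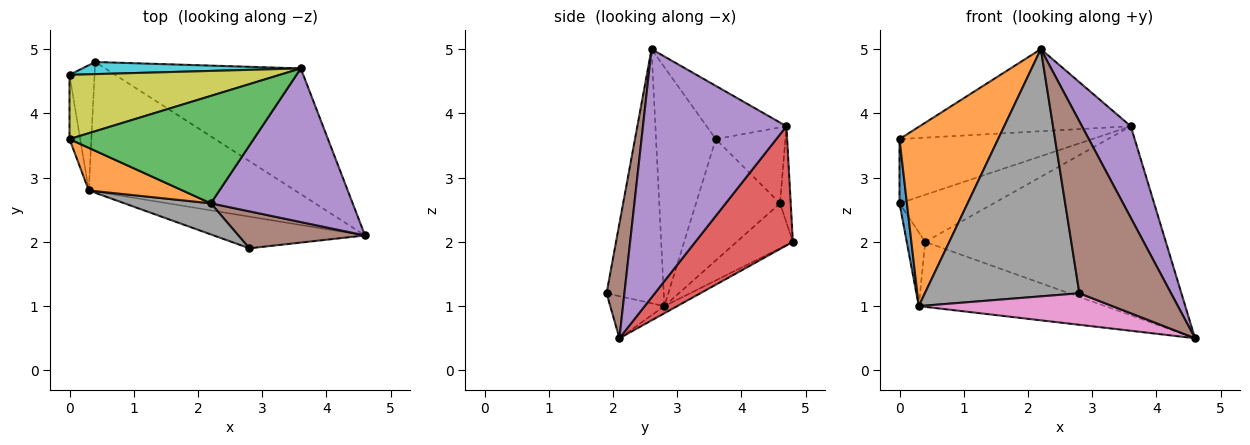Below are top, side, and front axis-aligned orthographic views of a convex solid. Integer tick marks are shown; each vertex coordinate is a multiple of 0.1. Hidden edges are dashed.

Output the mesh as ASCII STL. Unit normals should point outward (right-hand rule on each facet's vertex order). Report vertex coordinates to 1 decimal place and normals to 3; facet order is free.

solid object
 facet normal -0.031 0.448 -0.893
  outer loop
   vertex 0.3 2.8 1.0
   vertex 0.4 4.8 2.0
   vertex 4.6 2.1 0.5
  endloop
 endfacet
 facet normal -0.508 -0.838 0.199
  outer loop
   vertex 0.3 2.8 1.0
   vertex 2.2 2.6 5.0
   vertex 0.0 3.6 3.6
  endloop
 endfacet
 facet normal -0.224 0.592 0.774
  outer loop
   vertex 3.6 4.7 3.8
   vertex 0.0 3.6 3.6
   vertex 2.2 2.6 5.0
  endloop
 endfacet
 facet normal 0.320 0.789 -0.525
  outer loop
   vertex 3.6 4.7 3.8
   vertex 4.6 2.1 0.5
   vertex 0.4 4.8 2.0
  endloop
 endfacet
 facet normal 0.833 -0.283 0.476
  outer loop
   vertex 3.6 4.7 3.8
   vertex 2.2 2.6 5.0
   vertex 4.6 2.1 0.5
  endloop
 endfacet
 facet normal 0.187 -0.960 0.206
  outer loop
   vertex 2.8 1.9 1.2
   vertex 4.6 2.1 0.5
   vertex 2.2 2.6 5.0
  endloop
 endfacet
 facet normal -0.194 -0.692 -0.695
  outer loop
   vertex 2.8 1.9 1.2
   vertex 0.3 2.8 1.0
   vertex 4.6 2.1 0.5
  endloop
 endfacet
 facet normal -0.345 -0.931 0.117
  outer loop
   vertex 2.8 1.9 1.2
   vertex 2.2 2.6 5.0
   vertex 0.3 2.8 1.0
  endloop
 endfacet
 facet normal -0.247 0.685 0.685
  outer loop
   vertex 0.0 4.6 2.6
   vertex 0.0 3.6 3.6
   vertex 3.6 4.7 3.8
  endloop
 endfacet
 facet normal -0.109 0.963 0.248
  outer loop
   vertex 0.0 4.6 2.6
   vertex 3.6 4.7 3.8
   vertex 0.4 4.8 2.0
  endloop
 endfacet
 facet normal -0.992 -0.088 -0.088
  outer loop
   vertex 0.0 4.6 2.6
   vertex 0.3 2.8 1.0
   vertex 0.0 3.6 3.6
  endloop
 endfacet
 facet normal -0.840 0.276 -0.468
  outer loop
   vertex 0.0 4.6 2.6
   vertex 0.4 4.8 2.0
   vertex 0.3 2.8 1.0
  endloop
 endfacet
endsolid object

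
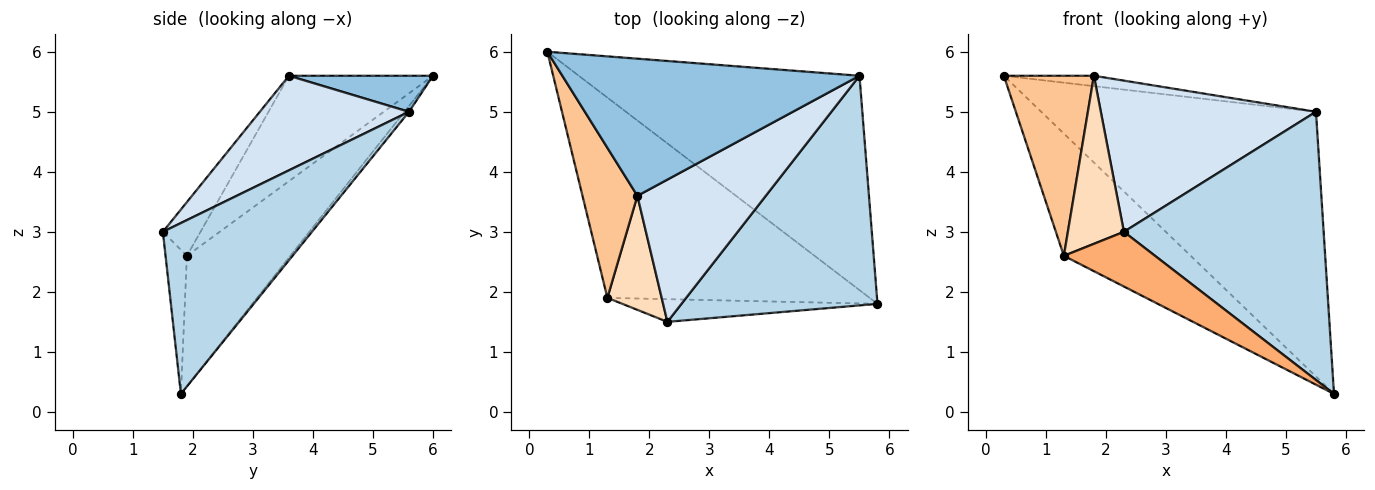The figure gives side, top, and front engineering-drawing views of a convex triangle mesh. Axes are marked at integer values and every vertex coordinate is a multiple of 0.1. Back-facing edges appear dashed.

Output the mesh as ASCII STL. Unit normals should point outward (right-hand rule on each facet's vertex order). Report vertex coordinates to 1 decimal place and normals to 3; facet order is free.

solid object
 facet normal -0.013 0.777 -0.629
  outer loop
   vertex 5.5 5.6 5.0
   vertex 5.8 1.8 0.3
   vertex 0.3 6.0 5.6
  endloop
 endfacet
 facet normal 0.120 0.075 0.990
  outer loop
   vertex 5.5 5.6 5.0
   vertex 0.3 6.0 5.6
   vertex 1.8 3.6 5.6
  endloop
 endfacet
 facet normal 0.493 -0.661 0.566
  outer loop
   vertex 5.5 5.6 5.0
   vertex 2.3 1.5 3.0
   vertex 5.8 1.8 0.3
  endloop
 endfacet
 facet normal 0.451 -0.650 0.612
  outer loop
   vertex 5.5 5.6 5.0
   vertex 1.8 3.6 5.6
   vertex 2.3 1.5 3.0
  endloop
 endfacet
 facet normal -0.391 0.480 -0.786
  outer loop
   vertex 1.3 1.9 2.6
   vertex 0.3 6.0 5.6
   vertex 5.8 1.8 0.3
  endloop
 endfacet
 facet normal -0.211 -0.903 -0.374
  outer loop
   vertex 1.3 1.9 2.6
   vertex 5.8 1.8 0.3
   vertex 2.3 1.5 3.0
  endloop
 endfacet
 facet normal -0.776 -0.485 0.404
  outer loop
   vertex 1.3 1.9 2.6
   vertex 1.8 3.6 5.6
   vertex 0.3 6.0 5.6
  endloop
 endfacet
 facet normal -0.486 -0.723 0.491
  outer loop
   vertex 1.3 1.9 2.6
   vertex 2.3 1.5 3.0
   vertex 1.8 3.6 5.6
  endloop
 endfacet
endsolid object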